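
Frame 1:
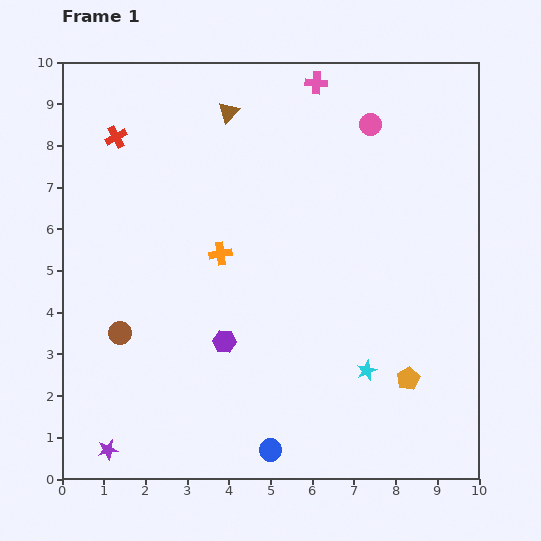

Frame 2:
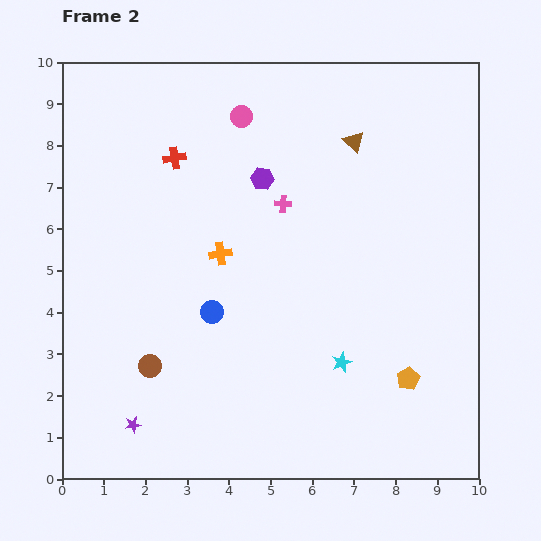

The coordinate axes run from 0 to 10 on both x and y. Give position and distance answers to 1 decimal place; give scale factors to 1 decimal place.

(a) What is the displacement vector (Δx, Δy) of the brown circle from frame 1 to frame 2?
(0.7, -0.8)

The brown circle was at (1.4, 3.5) in frame 1 and (2.1, 2.7) in frame 2.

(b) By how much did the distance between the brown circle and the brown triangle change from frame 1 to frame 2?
+1.4

Distance in frame 1: 5.9. Distance in frame 2: 7.3.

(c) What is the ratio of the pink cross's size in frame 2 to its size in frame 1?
0.7×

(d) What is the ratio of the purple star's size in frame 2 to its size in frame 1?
0.8×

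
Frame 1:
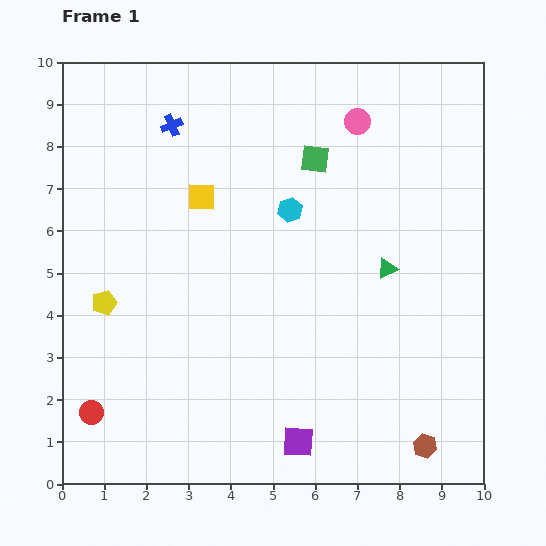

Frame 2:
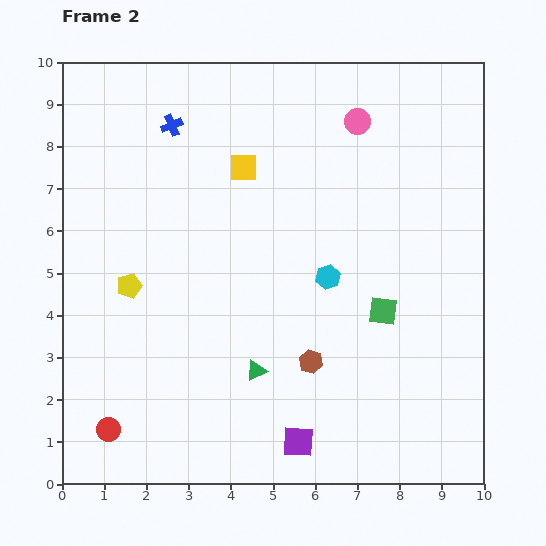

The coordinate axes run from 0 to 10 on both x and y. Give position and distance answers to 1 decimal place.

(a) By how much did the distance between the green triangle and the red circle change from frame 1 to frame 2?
-4.0

Distance in frame 1: 7.8. Distance in frame 2: 3.8.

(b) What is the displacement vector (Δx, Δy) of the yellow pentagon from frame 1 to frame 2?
(0.6, 0.4)

The yellow pentagon was at (1.0, 4.3) in frame 1 and (1.6, 4.7) in frame 2.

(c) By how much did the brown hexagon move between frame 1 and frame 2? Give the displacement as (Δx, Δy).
(-2.7, 2.0)

The brown hexagon was at (8.6, 0.9) in frame 1 and (5.9, 2.9) in frame 2.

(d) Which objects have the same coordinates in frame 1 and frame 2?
the pink circle, the blue cross, the purple square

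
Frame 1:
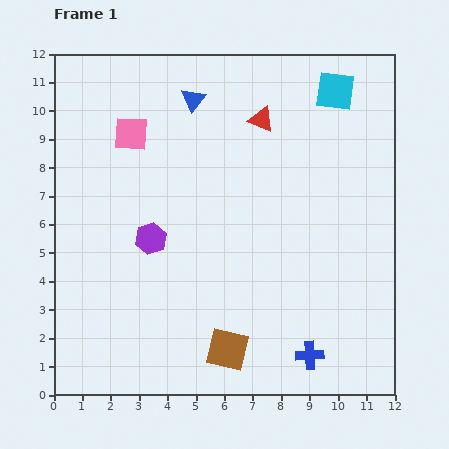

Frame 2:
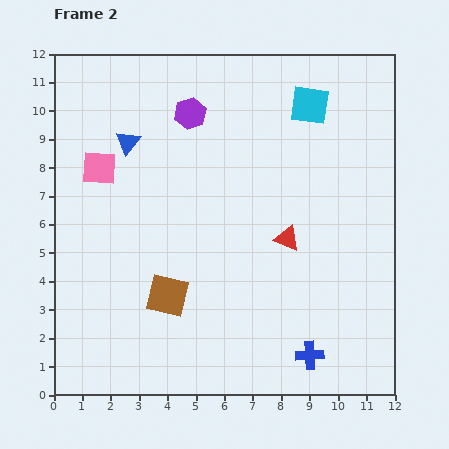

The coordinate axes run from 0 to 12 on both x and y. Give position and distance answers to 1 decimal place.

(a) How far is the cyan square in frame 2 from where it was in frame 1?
1.0

The cyan square moved from (9.9, 10.7) to (9.0, 10.2), a distance of √(0.9² + 0.5²) ≈ 1.0.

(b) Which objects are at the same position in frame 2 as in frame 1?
the blue cross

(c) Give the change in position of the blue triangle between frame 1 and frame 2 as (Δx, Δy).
(-2.3, -1.5)

The blue triangle was at (4.9, 10.4) in frame 1 and (2.6, 8.9) in frame 2.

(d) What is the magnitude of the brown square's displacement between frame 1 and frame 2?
2.8

The brown square moved from (6.1, 1.6) to (4.0, 3.5), a distance of √(2.1² + 1.9²) ≈ 2.8.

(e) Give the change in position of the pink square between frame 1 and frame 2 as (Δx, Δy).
(-1.1, -1.2)

The pink square was at (2.7, 9.2) in frame 1 and (1.6, 8.0) in frame 2.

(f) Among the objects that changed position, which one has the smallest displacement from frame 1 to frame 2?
the cyan square

(moved 1.0)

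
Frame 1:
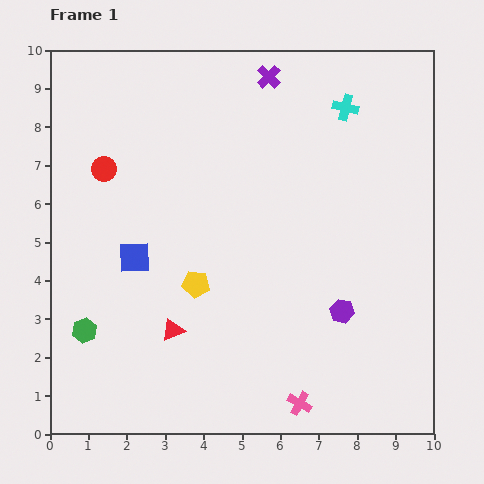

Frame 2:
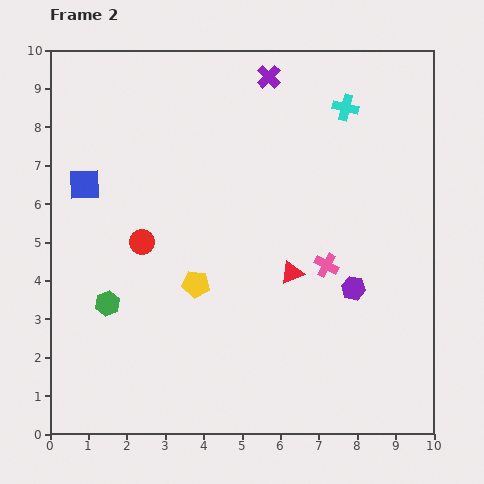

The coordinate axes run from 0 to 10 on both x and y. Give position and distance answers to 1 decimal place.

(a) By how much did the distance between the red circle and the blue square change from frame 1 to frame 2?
-0.3

Distance in frame 1: 2.4. Distance in frame 2: 2.1.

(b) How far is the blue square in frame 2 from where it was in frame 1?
2.3

The blue square moved from (2.2, 4.6) to (0.9, 6.5), a distance of √(1.3² + 1.9²) ≈ 2.3.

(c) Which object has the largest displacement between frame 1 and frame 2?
the pink cross

(moved 3.7; next 3.4)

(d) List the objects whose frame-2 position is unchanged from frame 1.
the cyan cross, the yellow pentagon, the purple cross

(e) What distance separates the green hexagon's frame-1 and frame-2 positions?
0.9

The green hexagon moved from (0.9, 2.7) to (1.5, 3.4), a distance of √(0.6² + 0.7²) ≈ 0.9.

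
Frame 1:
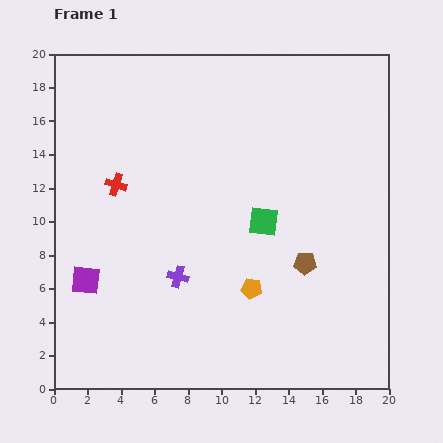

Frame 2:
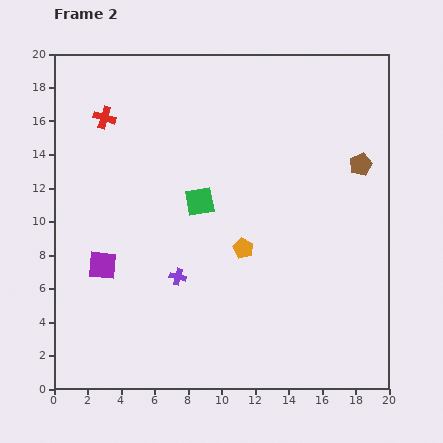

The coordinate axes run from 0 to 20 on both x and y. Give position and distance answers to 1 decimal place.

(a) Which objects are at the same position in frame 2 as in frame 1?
the purple cross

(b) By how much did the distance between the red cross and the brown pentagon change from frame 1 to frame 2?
+3.4

Distance in frame 1: 12.2. Distance in frame 2: 15.6.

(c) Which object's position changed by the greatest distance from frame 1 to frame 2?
the brown pentagon

(moved 6.8; next 4.1)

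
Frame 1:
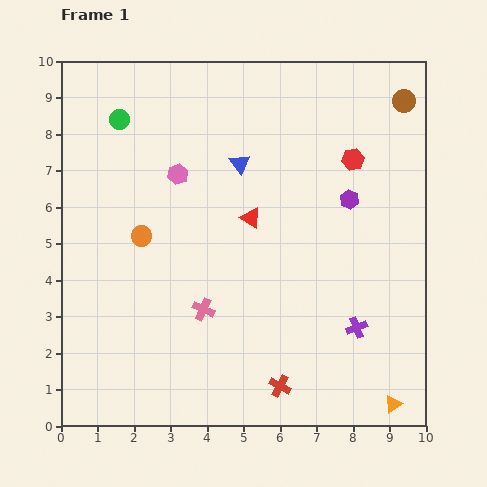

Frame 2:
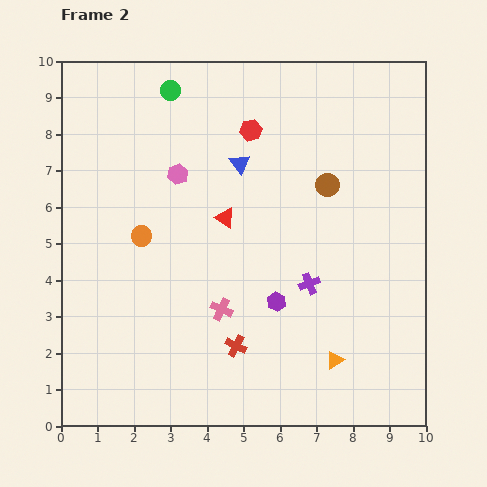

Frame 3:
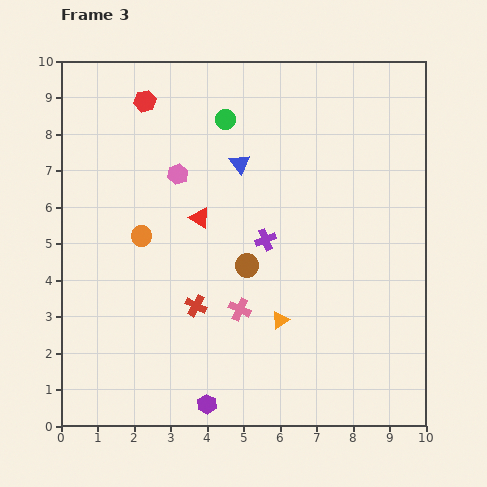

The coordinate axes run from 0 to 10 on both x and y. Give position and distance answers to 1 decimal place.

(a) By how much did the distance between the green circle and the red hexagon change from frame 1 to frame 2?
-4.0

Distance in frame 1: 6.5. Distance in frame 2: 2.5.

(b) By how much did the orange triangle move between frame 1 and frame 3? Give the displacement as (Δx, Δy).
(-3.1, 2.3)

The orange triangle was at (9.1, 0.6) in frame 1 and (6.0, 2.9) in frame 3.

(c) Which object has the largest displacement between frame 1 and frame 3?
the purple hexagon

(moved 6.8; next 6.2)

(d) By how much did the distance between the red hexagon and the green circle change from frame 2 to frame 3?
-0.2

Distance in frame 2: 2.5. Distance in frame 3: 2.3.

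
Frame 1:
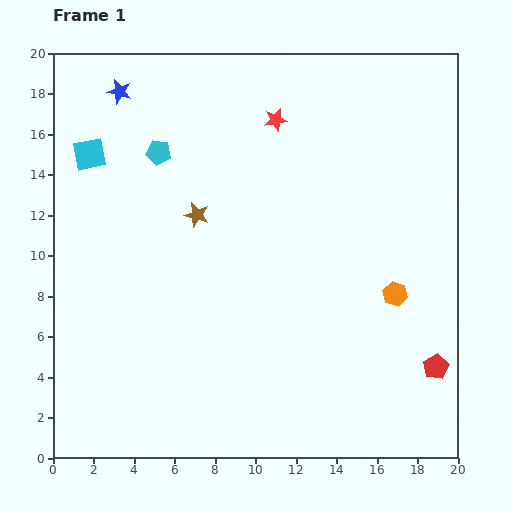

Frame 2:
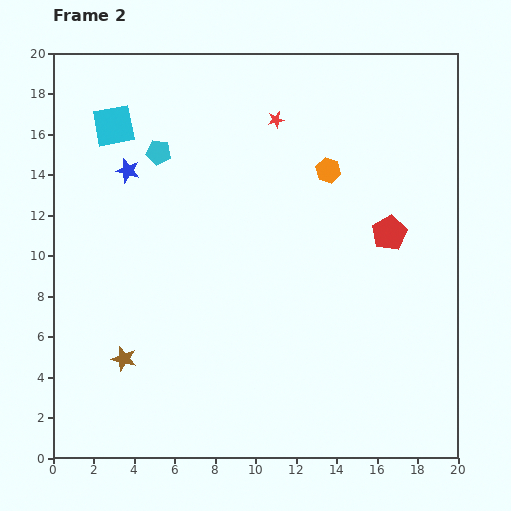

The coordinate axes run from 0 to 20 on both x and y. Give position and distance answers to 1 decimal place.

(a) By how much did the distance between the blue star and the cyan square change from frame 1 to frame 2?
-1.1

Distance in frame 1: 3.4. Distance in frame 2: 2.3.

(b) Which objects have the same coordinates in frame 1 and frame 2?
the red star, the cyan pentagon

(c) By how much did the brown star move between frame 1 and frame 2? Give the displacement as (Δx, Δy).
(-3.6, -7.1)

The brown star was at (7.1, 12.0) in frame 1 and (3.5, 4.9) in frame 2.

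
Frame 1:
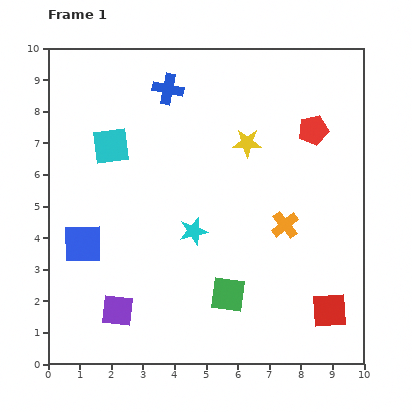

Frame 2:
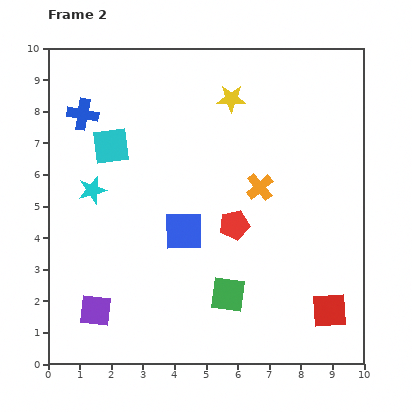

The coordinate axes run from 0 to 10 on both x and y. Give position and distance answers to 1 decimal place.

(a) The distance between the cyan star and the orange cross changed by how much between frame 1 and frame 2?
+2.4

Distance in frame 1: 2.9. Distance in frame 2: 5.3.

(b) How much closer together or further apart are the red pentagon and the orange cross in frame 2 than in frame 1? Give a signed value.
-1.7

Distance in frame 1: 3.1. Distance in frame 2: 1.4.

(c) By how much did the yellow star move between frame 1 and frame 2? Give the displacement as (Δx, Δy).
(-0.5, 1.4)

The yellow star was at (6.3, 7.0) in frame 1 and (5.8, 8.4) in frame 2.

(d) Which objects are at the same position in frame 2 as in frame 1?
the red square, the green square, the cyan square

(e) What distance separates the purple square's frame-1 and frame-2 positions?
0.7

The purple square moved from (2.2, 1.7) to (1.5, 1.7), a distance of √(0.7² + 0.0²) ≈ 0.7.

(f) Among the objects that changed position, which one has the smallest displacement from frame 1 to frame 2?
the purple square

(moved 0.7)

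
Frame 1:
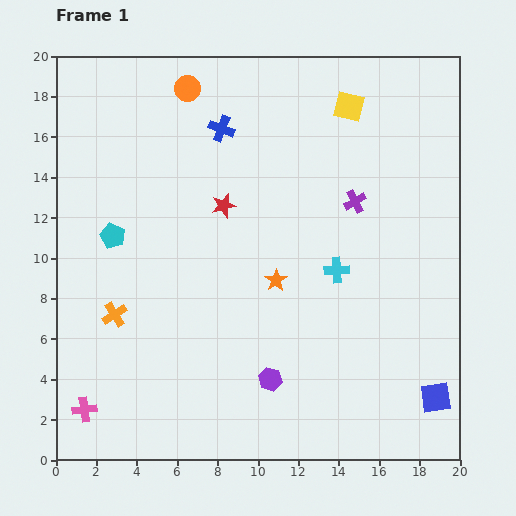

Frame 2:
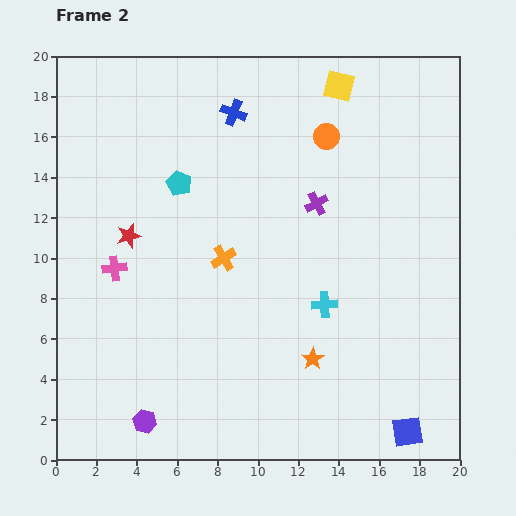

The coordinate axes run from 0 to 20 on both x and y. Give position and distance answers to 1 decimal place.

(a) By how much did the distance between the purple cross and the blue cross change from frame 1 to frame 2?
-1.4

Distance in frame 1: 7.5. Distance in frame 2: 6.1.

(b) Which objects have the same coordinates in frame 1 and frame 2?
none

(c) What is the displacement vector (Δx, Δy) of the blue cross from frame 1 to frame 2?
(0.6, 0.8)

The blue cross was at (8.2, 16.4) in frame 1 and (8.8, 17.2) in frame 2.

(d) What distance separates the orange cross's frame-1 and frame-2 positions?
6.1

The orange cross moved from (2.9, 7.2) to (8.3, 10.0), a distance of √(5.4² + 2.8²) ≈ 6.1.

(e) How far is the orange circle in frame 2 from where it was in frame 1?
7.3

The orange circle moved from (6.5, 18.4) to (13.4, 16.0), a distance of √(6.9² + 2.4²) ≈ 7.3.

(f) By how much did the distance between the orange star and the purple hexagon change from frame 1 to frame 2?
+4.0

Distance in frame 1: 4.9. Distance in frame 2: 8.9.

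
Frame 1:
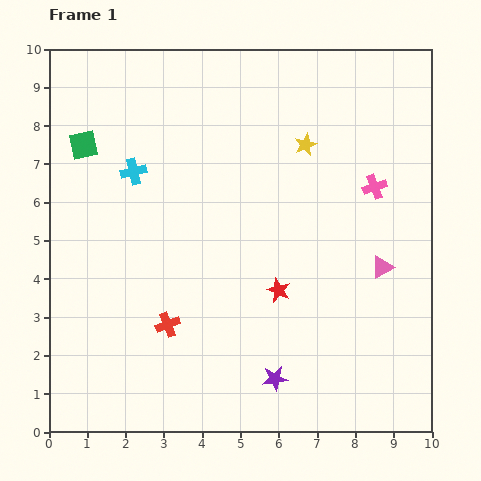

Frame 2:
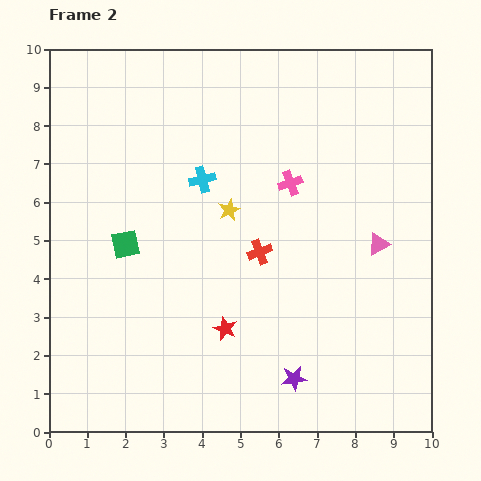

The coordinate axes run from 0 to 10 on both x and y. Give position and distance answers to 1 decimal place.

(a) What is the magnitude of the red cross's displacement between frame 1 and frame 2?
3.1

The red cross moved from (3.1, 2.8) to (5.5, 4.7), a distance of √(2.4² + 1.9²) ≈ 3.1.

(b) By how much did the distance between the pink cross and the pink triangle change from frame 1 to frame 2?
+0.7

Distance in frame 1: 2.1. Distance in frame 2: 2.8.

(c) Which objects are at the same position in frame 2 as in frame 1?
none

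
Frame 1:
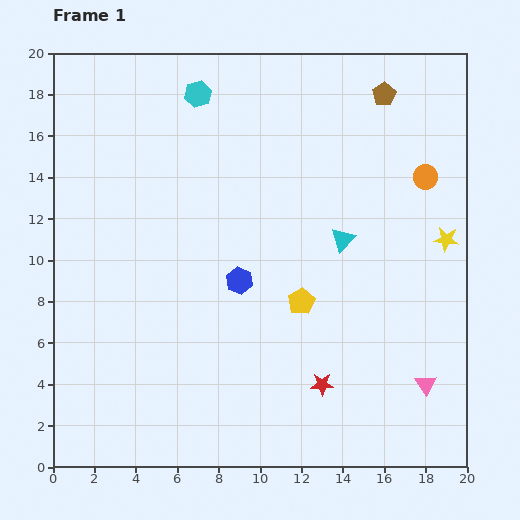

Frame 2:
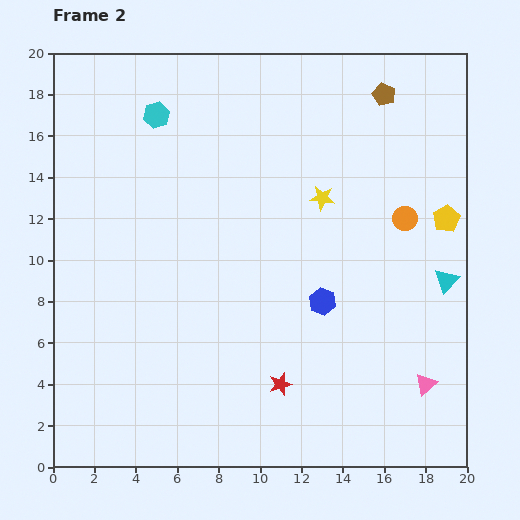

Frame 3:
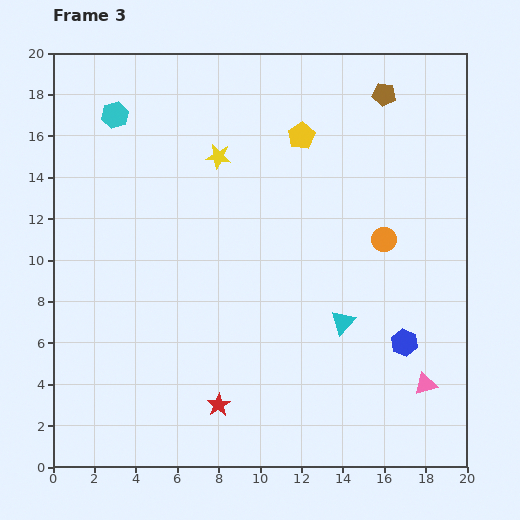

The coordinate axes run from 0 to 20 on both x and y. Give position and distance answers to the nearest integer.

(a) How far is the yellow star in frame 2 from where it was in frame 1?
6

The yellow star moved from (19, 11) to (13, 13), a distance of √(6² + 2²) ≈ 6.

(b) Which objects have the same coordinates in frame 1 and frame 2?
the brown pentagon, the pink triangle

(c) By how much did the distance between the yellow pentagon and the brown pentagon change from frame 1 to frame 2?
-4

Distance in frame 1: 11. Distance in frame 2: 7.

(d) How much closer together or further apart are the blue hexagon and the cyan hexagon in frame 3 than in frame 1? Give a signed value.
+9

Distance in frame 1: 9. Distance in frame 3: 18.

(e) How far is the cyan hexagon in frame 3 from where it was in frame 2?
2

The cyan hexagon moved from (5, 17) to (3, 17), a distance of √(2² + 0²) ≈ 2.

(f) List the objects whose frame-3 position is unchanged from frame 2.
the brown pentagon, the pink triangle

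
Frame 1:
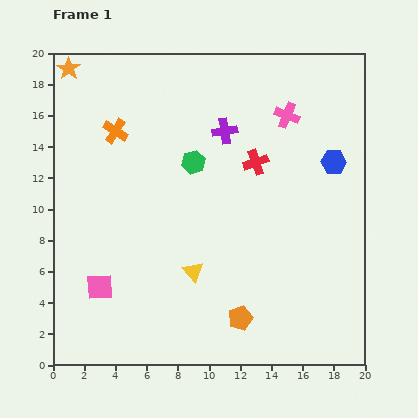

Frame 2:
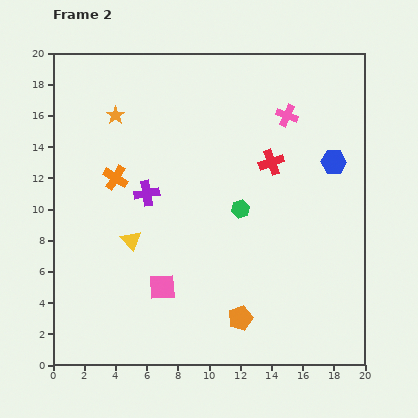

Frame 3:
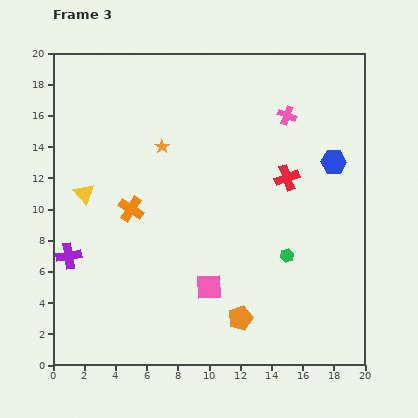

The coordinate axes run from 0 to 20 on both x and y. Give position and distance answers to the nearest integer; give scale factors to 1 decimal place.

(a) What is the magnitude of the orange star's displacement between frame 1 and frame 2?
4

The orange star moved from (1, 19) to (4, 16), a distance of √(3² + 3²) ≈ 4.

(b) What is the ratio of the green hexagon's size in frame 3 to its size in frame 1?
0.6×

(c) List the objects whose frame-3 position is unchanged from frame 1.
the pink cross, the orange pentagon, the blue hexagon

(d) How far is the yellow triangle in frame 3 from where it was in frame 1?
9

The yellow triangle moved from (9, 6) to (2, 11), a distance of √(7² + 5²) ≈ 9.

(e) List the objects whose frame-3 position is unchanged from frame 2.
the pink cross, the orange pentagon, the blue hexagon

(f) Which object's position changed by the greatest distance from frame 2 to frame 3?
the purple cross

(moved 6; next 4)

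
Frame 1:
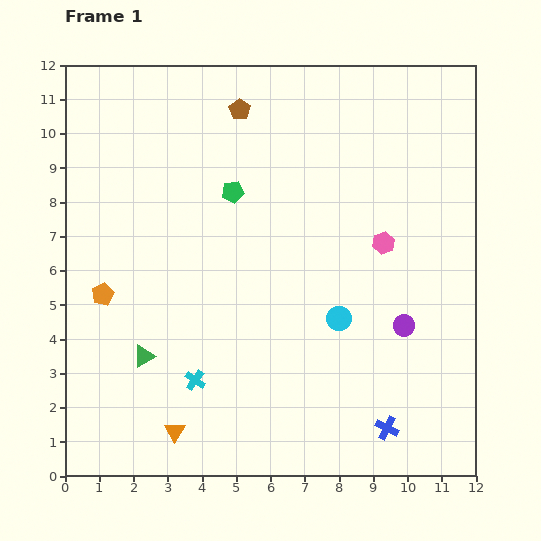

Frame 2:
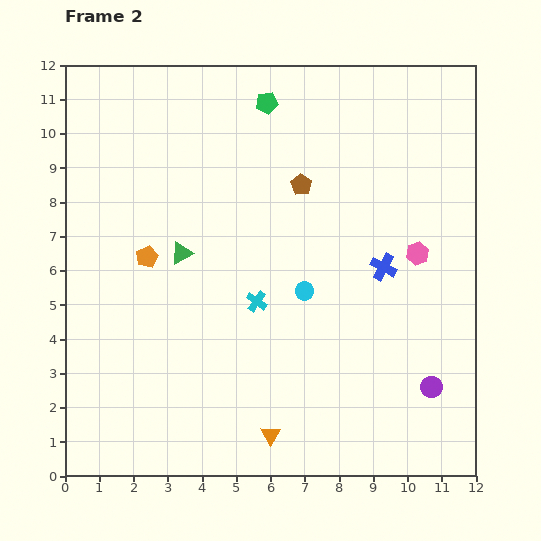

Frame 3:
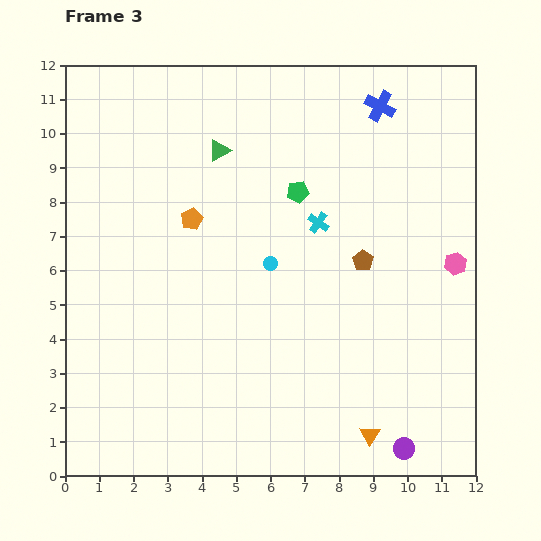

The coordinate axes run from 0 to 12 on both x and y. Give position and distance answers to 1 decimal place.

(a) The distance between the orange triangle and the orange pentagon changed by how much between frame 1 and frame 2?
+1.8

Distance in frame 1: 4.5. Distance in frame 2: 6.3.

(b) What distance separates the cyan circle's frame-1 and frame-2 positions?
1.3

The cyan circle moved from (8.0, 4.6) to (7.0, 5.4), a distance of √(1.0² + 0.8²) ≈ 1.3.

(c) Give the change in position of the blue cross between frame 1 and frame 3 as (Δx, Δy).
(-0.2, 9.4)

The blue cross was at (9.4, 1.4) in frame 1 and (9.2, 10.8) in frame 3.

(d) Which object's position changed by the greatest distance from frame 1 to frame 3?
the blue cross

(moved 9.4; next 6.4)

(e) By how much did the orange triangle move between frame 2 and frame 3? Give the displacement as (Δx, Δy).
(2.9, 0.0)

The orange triangle was at (6.0, 1.2) in frame 2 and (8.9, 1.2) in frame 3.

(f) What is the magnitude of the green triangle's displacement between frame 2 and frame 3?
3.2

The green triangle moved from (3.4, 6.5) to (4.5, 9.5), a distance of √(1.1² + 3.0²) ≈ 3.2.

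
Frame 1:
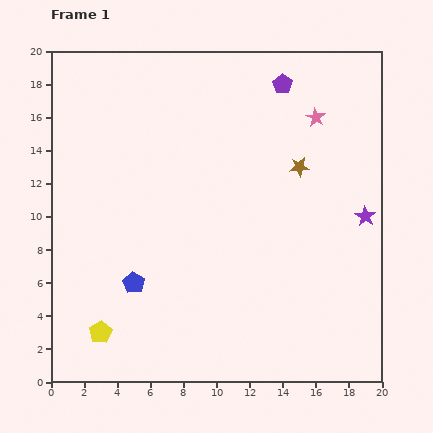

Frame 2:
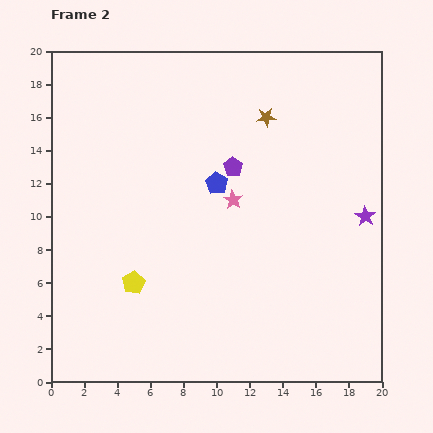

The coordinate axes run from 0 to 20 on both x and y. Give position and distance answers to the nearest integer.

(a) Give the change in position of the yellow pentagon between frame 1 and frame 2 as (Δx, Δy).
(2, 3)

The yellow pentagon was at (3, 3) in frame 1 and (5, 6) in frame 2.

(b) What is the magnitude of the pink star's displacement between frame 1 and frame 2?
7

The pink star moved from (16, 16) to (11, 11), a distance of √(5² + 5²) ≈ 7.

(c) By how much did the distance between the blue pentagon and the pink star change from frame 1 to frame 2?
-14

Distance in frame 1: 15. Distance in frame 2: 1.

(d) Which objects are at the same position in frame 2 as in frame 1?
the purple star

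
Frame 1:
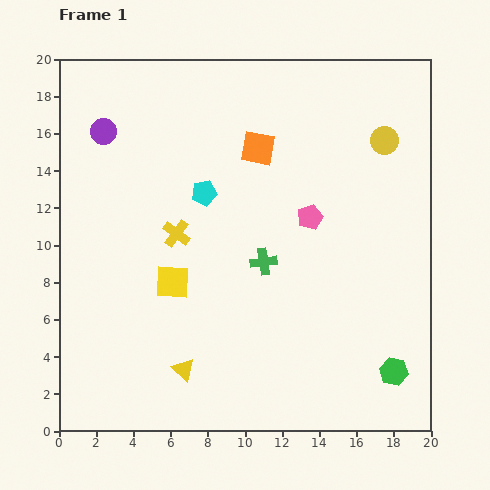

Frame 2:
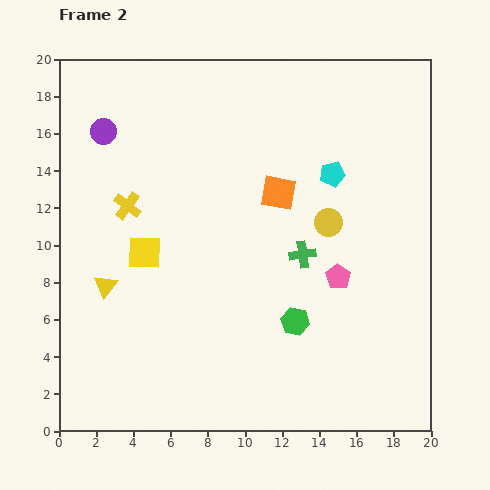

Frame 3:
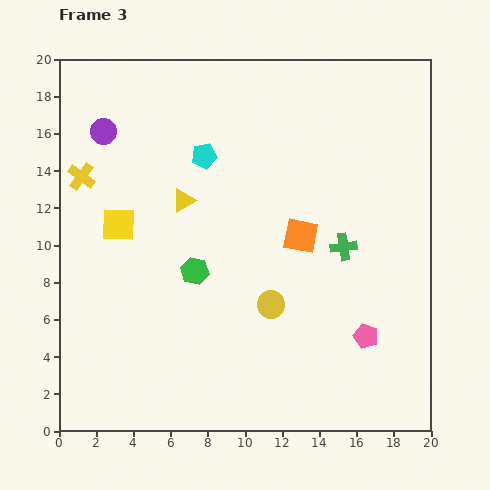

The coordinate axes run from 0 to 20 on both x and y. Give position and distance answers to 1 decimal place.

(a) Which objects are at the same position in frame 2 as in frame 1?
the purple circle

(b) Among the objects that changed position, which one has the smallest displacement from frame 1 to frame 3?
the cyan pentagon

(moved 2.0)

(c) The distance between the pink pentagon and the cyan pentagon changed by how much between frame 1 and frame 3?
+7.2

Distance in frame 1: 5.8. Distance in frame 3: 13.0.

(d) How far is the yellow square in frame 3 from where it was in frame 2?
2.1

The yellow square moved from (4.6, 9.6) to (3.2, 11.1), a distance of √(1.4² + 1.5²) ≈ 2.1.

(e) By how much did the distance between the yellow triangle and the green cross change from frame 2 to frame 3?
-1.7

Distance in frame 2: 10.7. Distance in frame 3: 9.0.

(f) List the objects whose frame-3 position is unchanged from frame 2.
the purple circle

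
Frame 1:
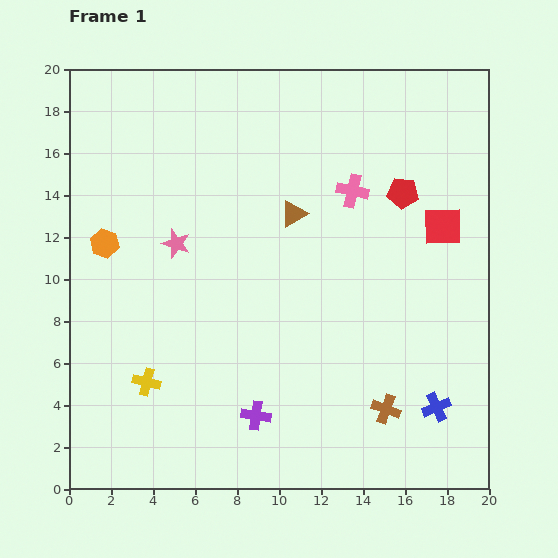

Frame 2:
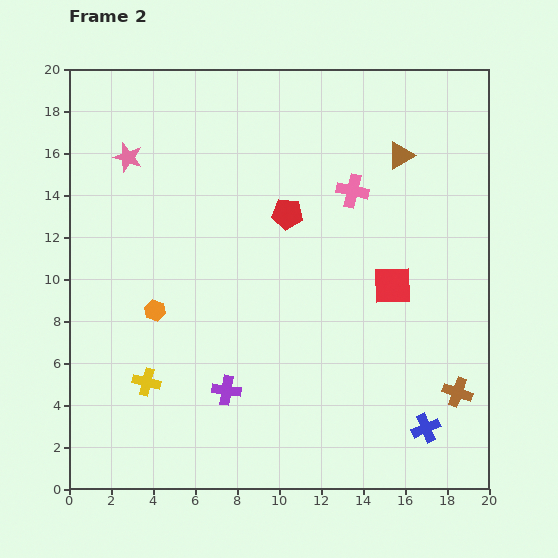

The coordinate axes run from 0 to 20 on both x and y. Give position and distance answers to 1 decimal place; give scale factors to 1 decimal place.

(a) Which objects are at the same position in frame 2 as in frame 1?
the pink cross, the yellow cross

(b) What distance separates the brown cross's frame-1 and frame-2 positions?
3.5

The brown cross moved from (15.1, 3.8) to (18.5, 4.6), a distance of √(3.4² + 0.8²) ≈ 3.5.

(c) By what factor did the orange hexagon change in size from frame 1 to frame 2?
0.7×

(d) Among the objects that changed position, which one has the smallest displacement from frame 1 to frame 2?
the blue cross

(moved 1.1)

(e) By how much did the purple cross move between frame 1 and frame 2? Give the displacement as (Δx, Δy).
(-1.4, 1.2)

The purple cross was at (8.9, 3.5) in frame 1 and (7.5, 4.7) in frame 2.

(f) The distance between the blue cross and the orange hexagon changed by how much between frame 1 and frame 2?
-3.5

Distance in frame 1: 17.6. Distance in frame 2: 14.1.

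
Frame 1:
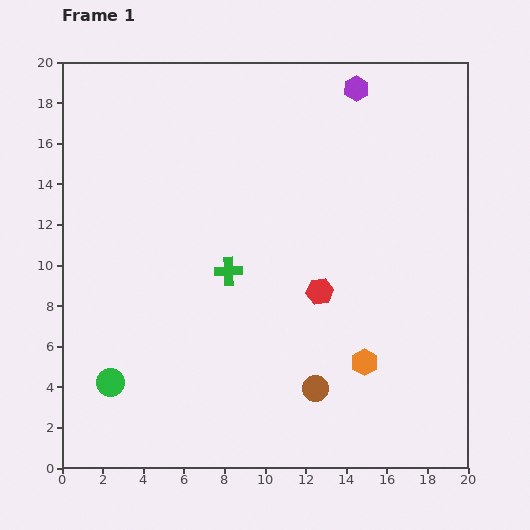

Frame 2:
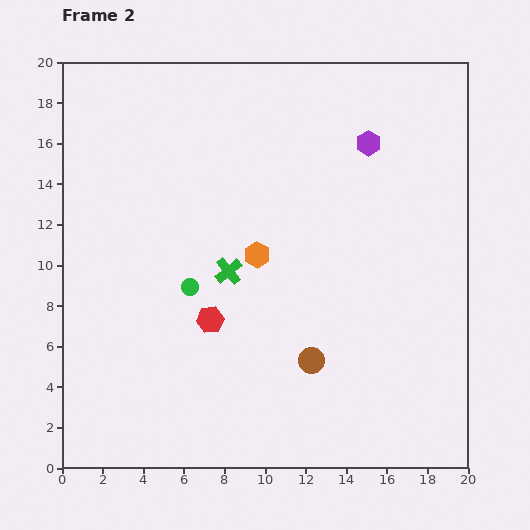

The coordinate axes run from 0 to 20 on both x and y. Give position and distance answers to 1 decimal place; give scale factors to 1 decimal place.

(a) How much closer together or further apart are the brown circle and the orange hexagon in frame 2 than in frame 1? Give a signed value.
+3.2

Distance in frame 1: 2.7. Distance in frame 2: 5.9.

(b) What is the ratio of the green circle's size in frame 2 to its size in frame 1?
0.6×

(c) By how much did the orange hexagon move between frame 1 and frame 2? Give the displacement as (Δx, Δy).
(-5.3, 5.3)

The orange hexagon was at (14.9, 5.2) in frame 1 and (9.6, 10.5) in frame 2.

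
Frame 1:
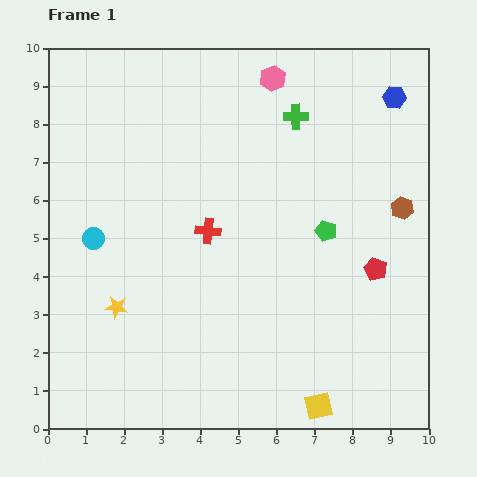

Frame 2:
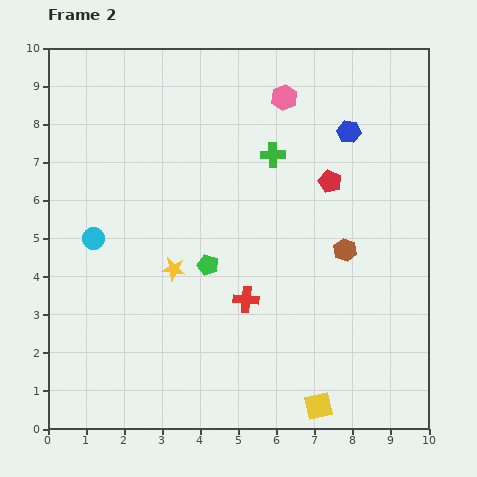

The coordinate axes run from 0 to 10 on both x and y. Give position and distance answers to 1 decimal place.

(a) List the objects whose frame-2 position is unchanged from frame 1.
the yellow square, the cyan circle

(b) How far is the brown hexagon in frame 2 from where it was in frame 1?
1.9

The brown hexagon moved from (9.3, 5.8) to (7.8, 4.7), a distance of √(1.5² + 1.1²) ≈ 1.9.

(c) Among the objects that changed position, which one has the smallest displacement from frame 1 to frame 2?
the pink hexagon

(moved 0.6)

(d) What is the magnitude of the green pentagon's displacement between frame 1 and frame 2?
3.2

The green pentagon moved from (7.3, 5.2) to (4.2, 4.3), a distance of √(3.1² + 0.9²) ≈ 3.2.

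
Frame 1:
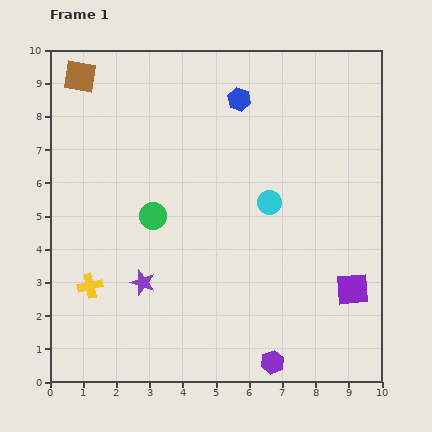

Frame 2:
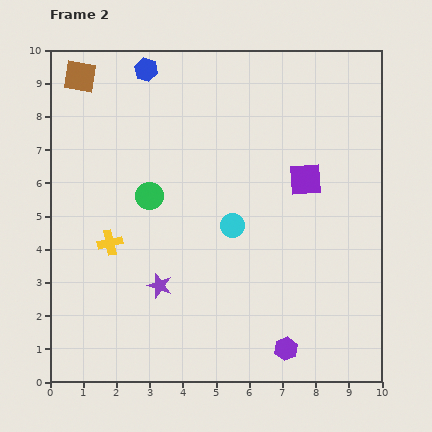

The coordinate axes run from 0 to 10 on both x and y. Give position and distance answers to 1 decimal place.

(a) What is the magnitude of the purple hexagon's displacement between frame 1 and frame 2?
0.6

The purple hexagon moved from (6.7, 0.6) to (7.1, 1.0), a distance of √(0.4² + 0.4²) ≈ 0.6.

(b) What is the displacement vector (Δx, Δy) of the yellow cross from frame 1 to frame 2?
(0.6, 1.3)

The yellow cross was at (1.2, 2.9) in frame 1 and (1.8, 4.2) in frame 2.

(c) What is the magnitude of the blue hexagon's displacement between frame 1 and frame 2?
2.9

The blue hexagon moved from (5.7, 8.5) to (2.9, 9.4), a distance of √(2.8² + 0.9²) ≈ 2.9.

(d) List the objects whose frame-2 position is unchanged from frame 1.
the brown square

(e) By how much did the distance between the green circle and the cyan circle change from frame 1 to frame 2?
-0.8

Distance in frame 1: 3.5. Distance in frame 2: 2.7.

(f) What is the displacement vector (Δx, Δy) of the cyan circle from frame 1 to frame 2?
(-1.1, -0.7)

The cyan circle was at (6.6, 5.4) in frame 1 and (5.5, 4.7) in frame 2.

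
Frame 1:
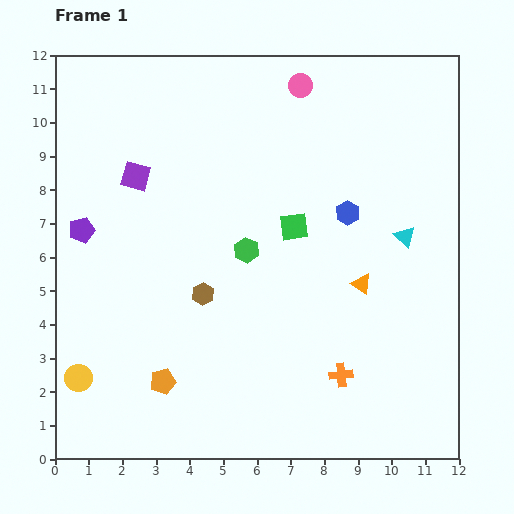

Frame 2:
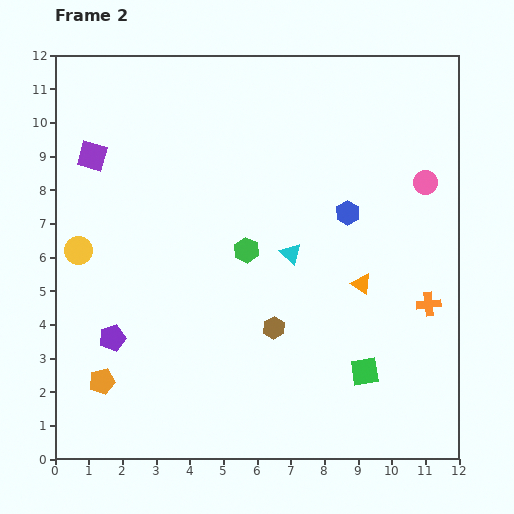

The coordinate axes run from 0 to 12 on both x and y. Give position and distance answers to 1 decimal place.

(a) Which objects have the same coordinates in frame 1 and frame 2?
the green hexagon, the blue hexagon, the orange triangle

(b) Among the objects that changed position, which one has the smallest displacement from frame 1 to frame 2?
the purple square

(moved 1.4)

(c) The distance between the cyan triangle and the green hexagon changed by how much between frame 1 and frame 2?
-3.4

Distance in frame 1: 4.7. Distance in frame 2: 1.3.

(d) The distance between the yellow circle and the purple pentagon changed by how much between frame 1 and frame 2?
-1.6

Distance in frame 1: 4.4. Distance in frame 2: 2.8.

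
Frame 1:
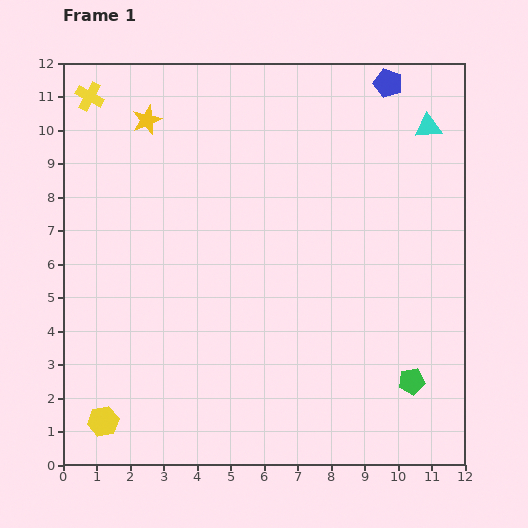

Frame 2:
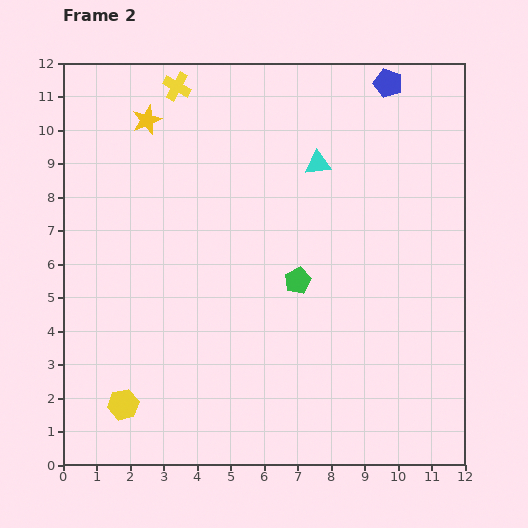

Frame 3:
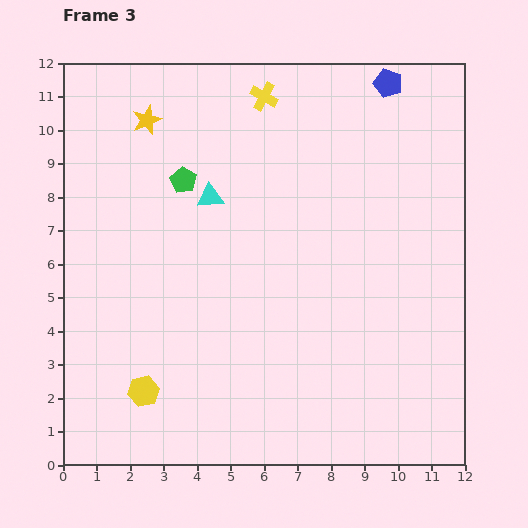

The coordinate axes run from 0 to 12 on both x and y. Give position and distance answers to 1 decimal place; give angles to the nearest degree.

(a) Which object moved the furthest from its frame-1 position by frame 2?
the green pentagon

(moved 4.5; next 3.5)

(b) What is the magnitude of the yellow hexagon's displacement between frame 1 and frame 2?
0.8

The yellow hexagon moved from (1.2, 1.3) to (1.8, 1.8), a distance of √(0.6² + 0.5²) ≈ 0.8.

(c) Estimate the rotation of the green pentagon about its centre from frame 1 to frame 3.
30° counter-clockwise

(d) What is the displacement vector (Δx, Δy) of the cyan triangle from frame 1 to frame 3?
(-6.5, -2.1)

The cyan triangle was at (10.9, 10.1) in frame 1 and (4.4, 8.0) in frame 3.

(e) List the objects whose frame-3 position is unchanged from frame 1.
the blue pentagon, the yellow star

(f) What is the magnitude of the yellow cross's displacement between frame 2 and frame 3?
2.6

The yellow cross moved from (3.4, 11.3) to (6.0, 11.0), a distance of √(2.6² + 0.3²) ≈ 2.6.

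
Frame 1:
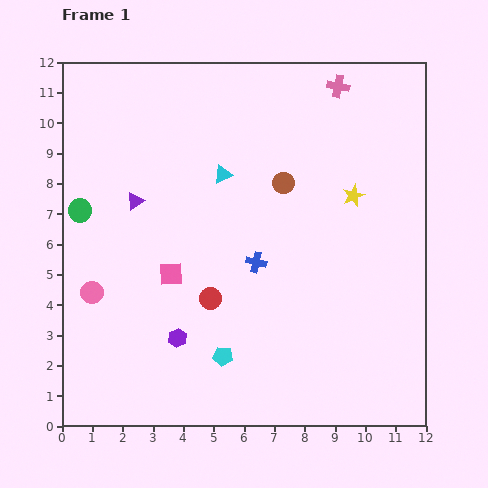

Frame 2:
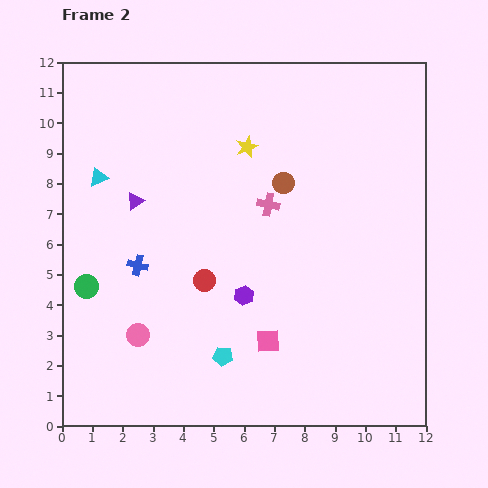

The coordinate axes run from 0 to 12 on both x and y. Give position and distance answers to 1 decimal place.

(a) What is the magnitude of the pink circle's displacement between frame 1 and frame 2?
2.1

The pink circle moved from (1.0, 4.4) to (2.5, 3.0), a distance of √(1.5² + 1.4²) ≈ 2.1.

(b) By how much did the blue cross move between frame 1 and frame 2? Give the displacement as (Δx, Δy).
(-3.9, -0.1)

The blue cross was at (6.4, 5.4) in frame 1 and (2.5, 5.3) in frame 2.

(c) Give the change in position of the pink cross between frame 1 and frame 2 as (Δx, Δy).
(-2.3, -3.9)

The pink cross was at (9.1, 11.2) in frame 1 and (6.8, 7.3) in frame 2.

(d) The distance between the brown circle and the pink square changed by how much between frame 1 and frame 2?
+0.4

Distance in frame 1: 4.8. Distance in frame 2: 5.2.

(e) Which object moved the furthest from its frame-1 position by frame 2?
the pink cross

(moved 4.5; next 4.1)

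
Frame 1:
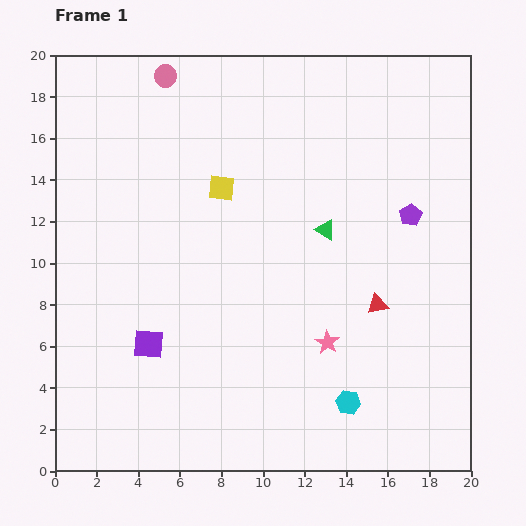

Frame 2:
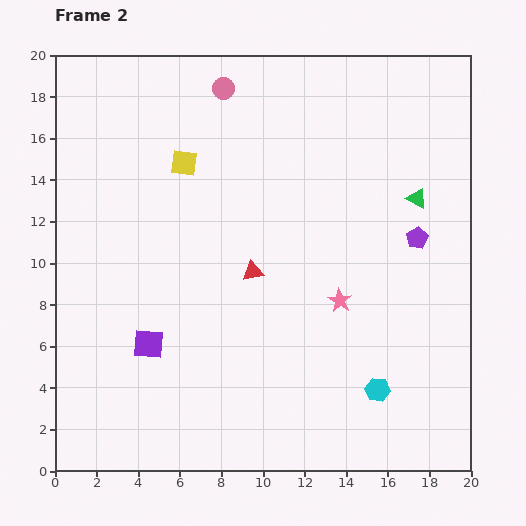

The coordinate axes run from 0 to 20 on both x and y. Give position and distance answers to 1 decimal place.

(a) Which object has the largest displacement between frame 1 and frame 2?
the red triangle

(moved 6.2; next 4.6)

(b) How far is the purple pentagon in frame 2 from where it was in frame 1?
1.1

The purple pentagon moved from (17.1, 12.3) to (17.4, 11.2), a distance of √(0.3² + 1.1²) ≈ 1.1.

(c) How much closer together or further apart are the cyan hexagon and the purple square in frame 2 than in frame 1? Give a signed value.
+1.2

Distance in frame 1: 10.0. Distance in frame 2: 11.2.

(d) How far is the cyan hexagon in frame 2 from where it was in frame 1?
1.5

The cyan hexagon moved from (14.1, 3.3) to (15.5, 3.9), a distance of √(1.4² + 0.6²) ≈ 1.5.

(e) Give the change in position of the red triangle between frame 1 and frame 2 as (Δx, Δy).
(-6.0, 1.6)

The red triangle was at (15.5, 8.0) in frame 1 and (9.5, 9.6) in frame 2.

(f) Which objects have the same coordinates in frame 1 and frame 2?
the purple square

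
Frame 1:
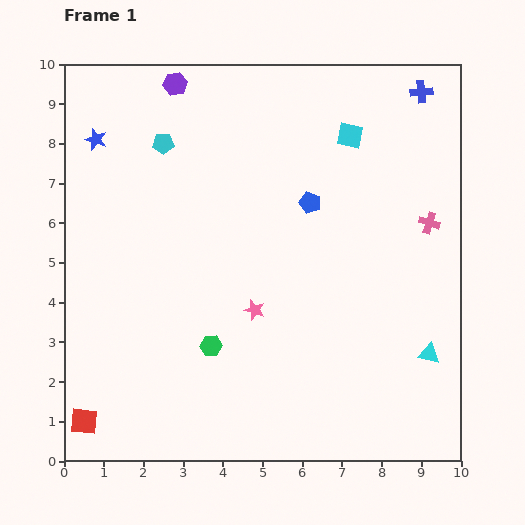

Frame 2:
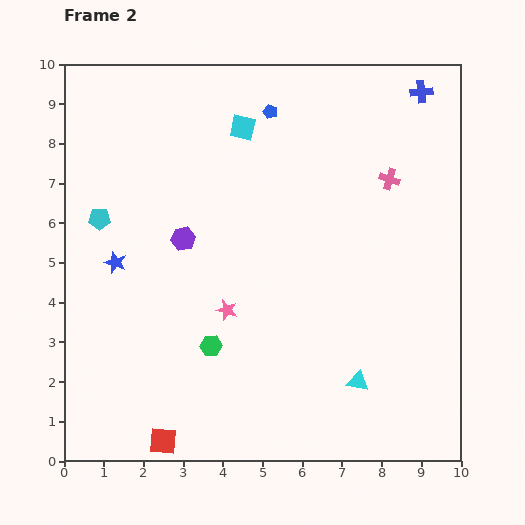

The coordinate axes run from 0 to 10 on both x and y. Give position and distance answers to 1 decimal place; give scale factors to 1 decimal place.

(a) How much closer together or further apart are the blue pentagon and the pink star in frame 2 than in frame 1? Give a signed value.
+2.1

Distance in frame 1: 3.0. Distance in frame 2: 5.1.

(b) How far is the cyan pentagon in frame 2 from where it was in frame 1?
2.5

The cyan pentagon moved from (2.5, 8.0) to (0.9, 6.1), a distance of √(1.6² + 1.9²) ≈ 2.5.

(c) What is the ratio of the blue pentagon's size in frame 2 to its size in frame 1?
0.7×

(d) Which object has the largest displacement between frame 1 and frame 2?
the purple hexagon

(moved 3.9; next 3.1)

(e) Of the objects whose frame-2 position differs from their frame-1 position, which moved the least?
the pink star

(moved 0.7)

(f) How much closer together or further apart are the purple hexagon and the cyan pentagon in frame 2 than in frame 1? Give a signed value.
+0.7

Distance in frame 1: 1.5. Distance in frame 2: 2.2.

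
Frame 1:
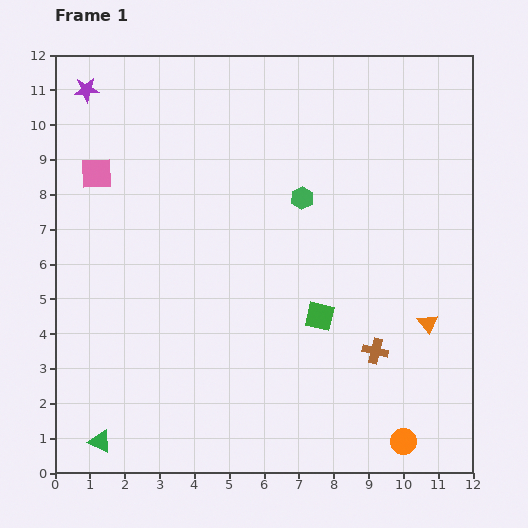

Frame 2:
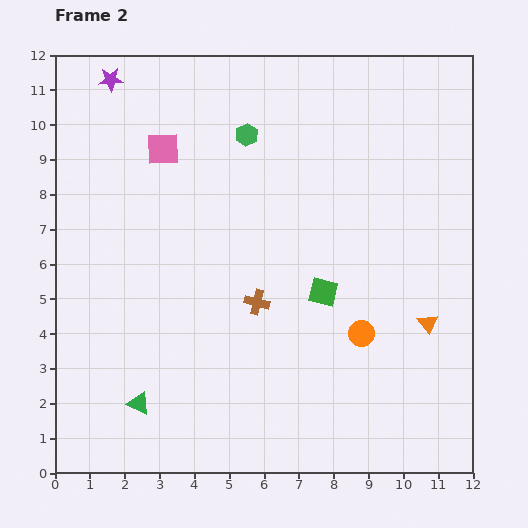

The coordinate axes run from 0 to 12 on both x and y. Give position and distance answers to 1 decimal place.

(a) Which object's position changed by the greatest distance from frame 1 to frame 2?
the brown cross

(moved 3.7; next 3.3)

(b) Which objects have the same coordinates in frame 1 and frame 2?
the orange triangle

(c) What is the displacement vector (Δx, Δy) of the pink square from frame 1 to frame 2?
(1.9, 0.7)

The pink square was at (1.2, 8.6) in frame 1 and (3.1, 9.3) in frame 2.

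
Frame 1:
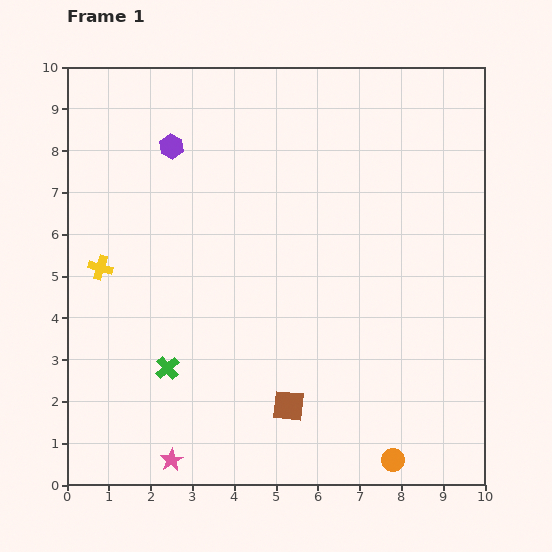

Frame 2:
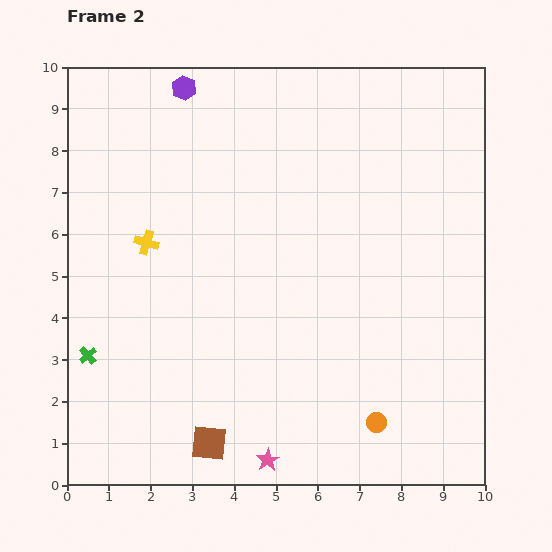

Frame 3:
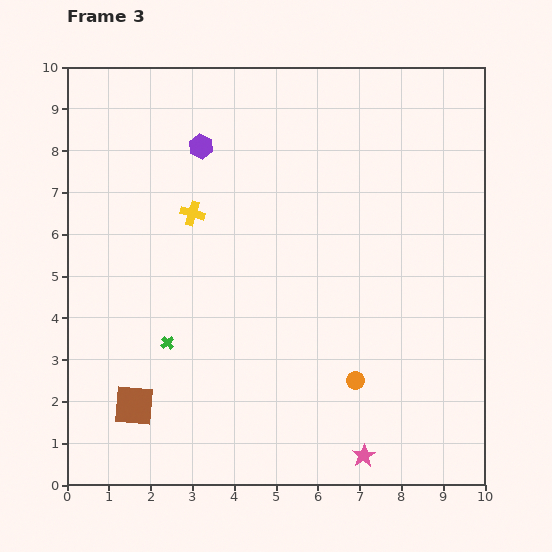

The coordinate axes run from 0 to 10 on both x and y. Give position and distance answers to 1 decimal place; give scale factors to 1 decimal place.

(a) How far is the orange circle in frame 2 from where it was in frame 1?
1.0

The orange circle moved from (7.8, 0.6) to (7.4, 1.5), a distance of √(0.4² + 0.9²) ≈ 1.0.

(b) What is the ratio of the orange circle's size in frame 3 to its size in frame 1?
0.8×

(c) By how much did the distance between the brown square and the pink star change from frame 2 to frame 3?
+4.1

Distance in frame 2: 1.5. Distance in frame 3: 5.6.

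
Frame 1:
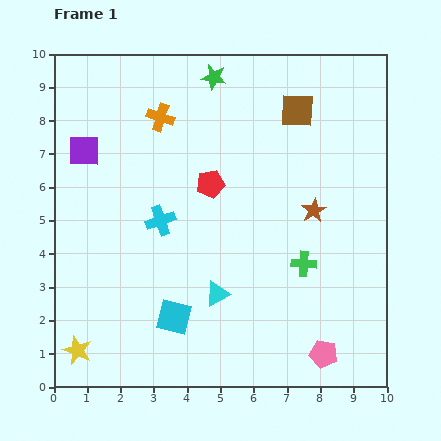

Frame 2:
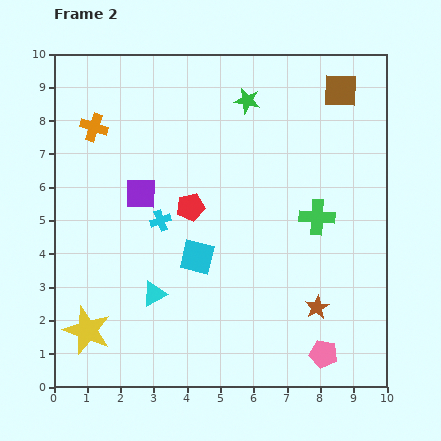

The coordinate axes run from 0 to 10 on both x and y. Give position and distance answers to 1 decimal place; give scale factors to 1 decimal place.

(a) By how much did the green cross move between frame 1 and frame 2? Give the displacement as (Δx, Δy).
(0.4, 1.4)

The green cross was at (7.5, 3.7) in frame 1 and (7.9, 5.1) in frame 2.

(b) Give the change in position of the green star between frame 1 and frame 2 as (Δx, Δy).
(1.0, -0.7)

The green star was at (4.8, 9.3) in frame 1 and (5.8, 8.6) in frame 2.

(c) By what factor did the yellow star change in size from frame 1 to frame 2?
1.7×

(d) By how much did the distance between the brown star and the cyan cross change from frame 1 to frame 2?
+0.8

Distance in frame 1: 4.6. Distance in frame 2: 5.4.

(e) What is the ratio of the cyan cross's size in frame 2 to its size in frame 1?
0.7×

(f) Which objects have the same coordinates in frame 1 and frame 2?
the cyan cross, the pink pentagon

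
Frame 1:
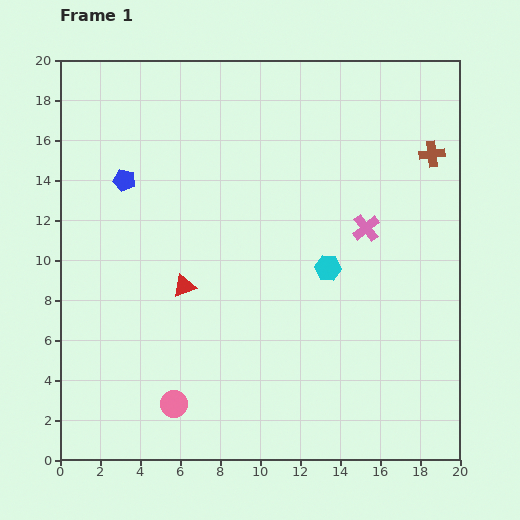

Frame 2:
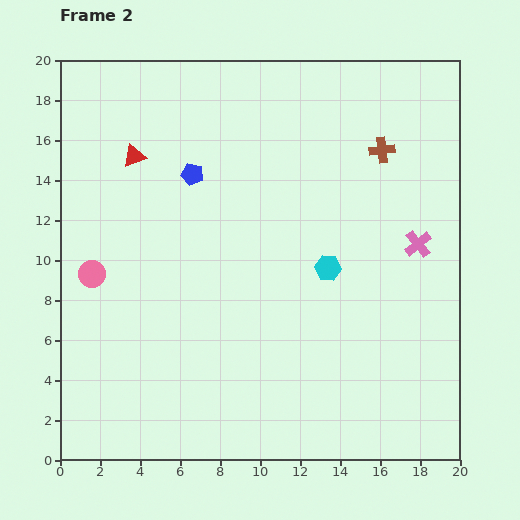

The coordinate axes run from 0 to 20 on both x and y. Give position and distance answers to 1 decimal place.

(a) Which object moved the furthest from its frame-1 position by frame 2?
the pink circle

(moved 7.7; next 7.0)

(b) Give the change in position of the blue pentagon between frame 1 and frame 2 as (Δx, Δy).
(3.4, 0.3)

The blue pentagon was at (3.2, 14.0) in frame 1 and (6.6, 14.3) in frame 2.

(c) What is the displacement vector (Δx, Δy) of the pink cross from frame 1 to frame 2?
(2.6, -0.8)

The pink cross was at (15.3, 11.6) in frame 1 and (17.9, 10.8) in frame 2.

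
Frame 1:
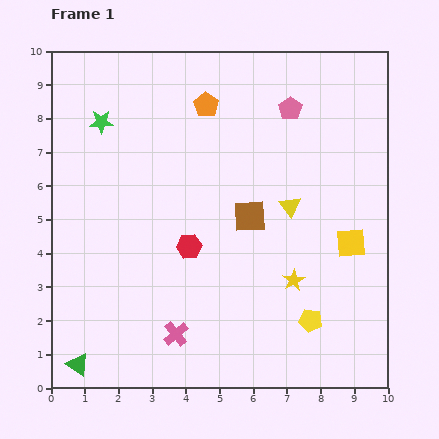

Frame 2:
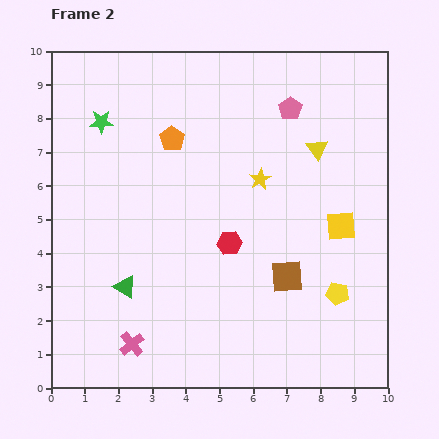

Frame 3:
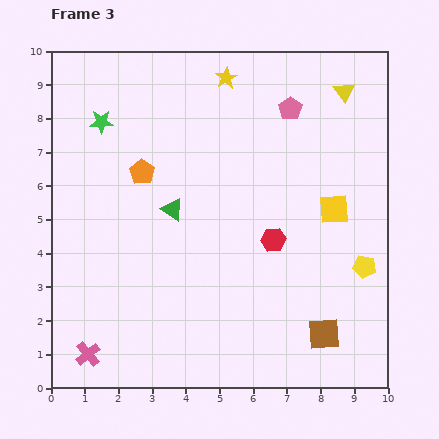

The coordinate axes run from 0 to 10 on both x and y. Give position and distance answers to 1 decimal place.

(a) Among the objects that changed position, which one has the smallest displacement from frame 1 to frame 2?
the yellow square

(moved 0.6)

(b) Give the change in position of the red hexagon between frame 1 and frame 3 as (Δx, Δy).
(2.5, 0.2)

The red hexagon was at (4.1, 4.2) in frame 1 and (6.6, 4.4) in frame 3.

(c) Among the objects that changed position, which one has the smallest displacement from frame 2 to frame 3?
the yellow square

(moved 0.5)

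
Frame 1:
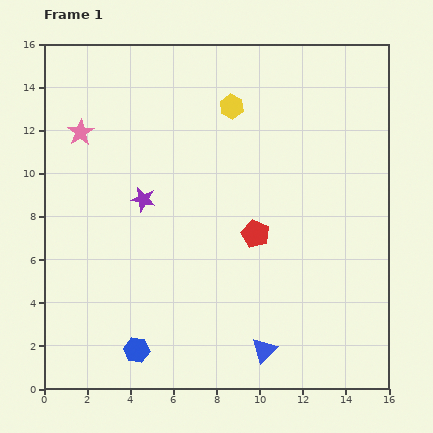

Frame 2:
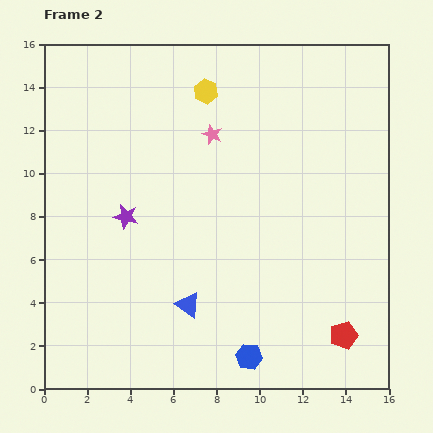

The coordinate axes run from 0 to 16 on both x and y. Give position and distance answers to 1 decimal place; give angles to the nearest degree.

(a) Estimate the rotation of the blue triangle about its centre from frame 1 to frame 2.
39° counter-clockwise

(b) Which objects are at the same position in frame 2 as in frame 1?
none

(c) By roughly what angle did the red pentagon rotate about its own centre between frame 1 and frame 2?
30° clockwise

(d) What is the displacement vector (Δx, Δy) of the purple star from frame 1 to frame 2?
(-0.8, -0.8)

The purple star was at (4.6, 8.8) in frame 1 and (3.8, 8.0) in frame 2.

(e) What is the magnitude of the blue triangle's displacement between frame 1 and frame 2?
4.1

The blue triangle moved from (10.2, 1.8) to (6.7, 3.9), a distance of √(3.5² + 2.1²) ≈ 4.1.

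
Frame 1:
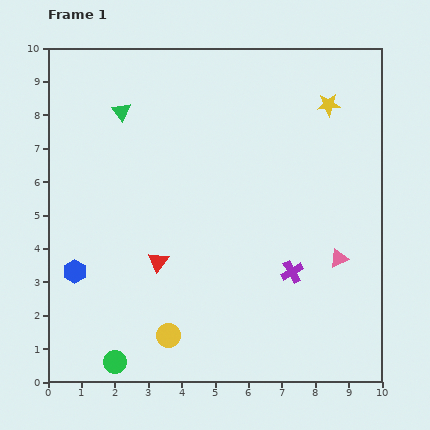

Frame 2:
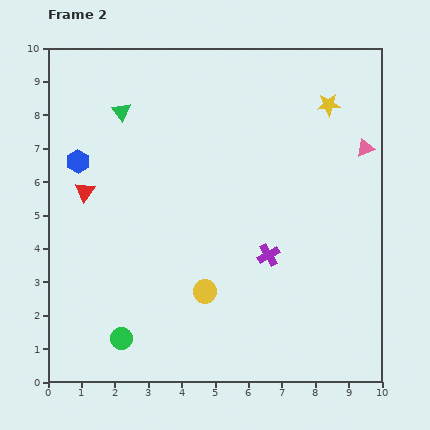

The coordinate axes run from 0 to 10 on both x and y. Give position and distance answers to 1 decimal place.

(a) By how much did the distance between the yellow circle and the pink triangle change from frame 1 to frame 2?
+0.8

Distance in frame 1: 5.6. Distance in frame 2: 6.4.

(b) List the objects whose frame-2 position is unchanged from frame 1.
the green triangle, the yellow star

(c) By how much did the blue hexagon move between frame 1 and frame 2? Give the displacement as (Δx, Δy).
(0.1, 3.3)

The blue hexagon was at (0.8, 3.3) in frame 1 and (0.9, 6.6) in frame 2.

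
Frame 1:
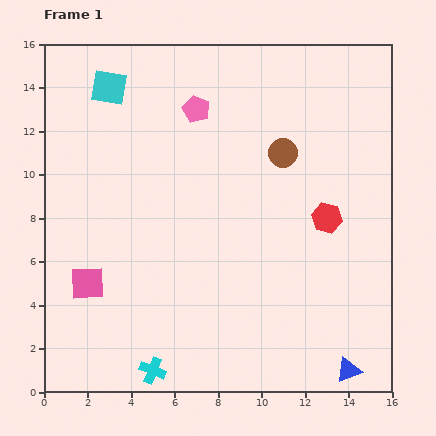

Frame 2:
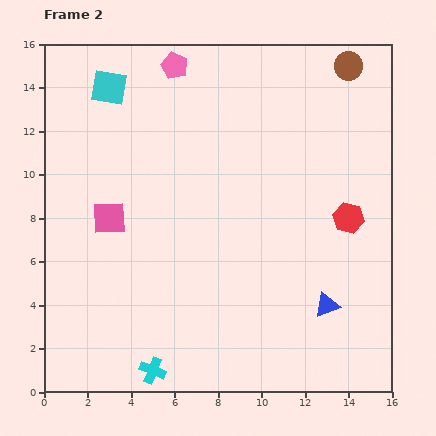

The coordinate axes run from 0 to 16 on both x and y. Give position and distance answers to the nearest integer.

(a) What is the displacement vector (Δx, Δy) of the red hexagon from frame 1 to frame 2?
(1, 0)

The red hexagon was at (13, 8) in frame 1 and (14, 8) in frame 2.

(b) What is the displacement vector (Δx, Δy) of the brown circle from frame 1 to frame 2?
(3, 4)

The brown circle was at (11, 11) in frame 1 and (14, 15) in frame 2.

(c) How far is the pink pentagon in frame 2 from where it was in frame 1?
2

The pink pentagon moved from (7, 13) to (6, 15), a distance of √(1² + 2²) ≈ 2.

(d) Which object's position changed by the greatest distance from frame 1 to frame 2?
the brown circle

(moved 5; next 3)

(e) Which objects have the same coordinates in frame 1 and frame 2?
the cyan square, the cyan cross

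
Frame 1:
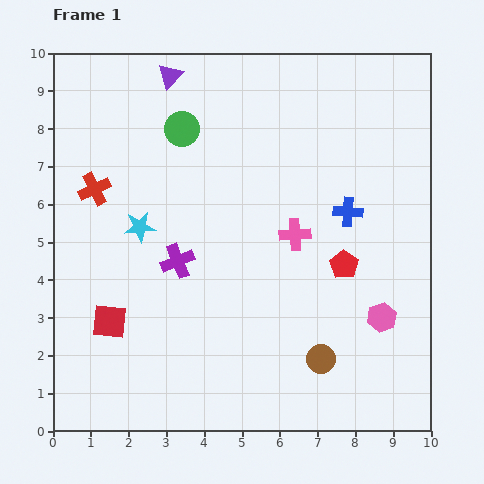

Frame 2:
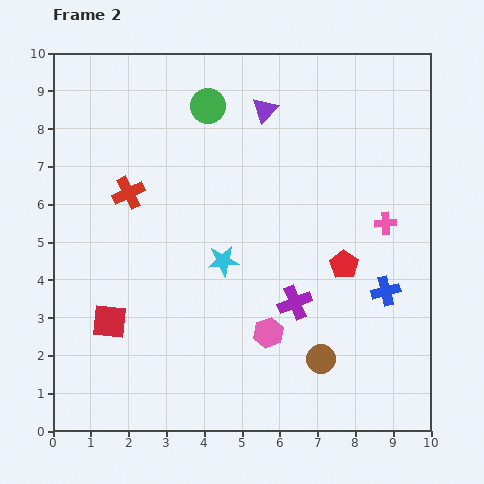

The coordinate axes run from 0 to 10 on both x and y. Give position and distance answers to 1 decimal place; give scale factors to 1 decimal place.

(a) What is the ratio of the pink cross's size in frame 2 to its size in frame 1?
0.7×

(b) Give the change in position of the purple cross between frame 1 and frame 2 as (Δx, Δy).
(3.1, -1.1)

The purple cross was at (3.3, 4.5) in frame 1 and (6.4, 3.4) in frame 2.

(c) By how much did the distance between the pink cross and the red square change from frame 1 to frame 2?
+2.3

Distance in frame 1: 5.4. Distance in frame 2: 7.7.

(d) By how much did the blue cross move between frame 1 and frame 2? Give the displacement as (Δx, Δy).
(1.0, -2.1)

The blue cross was at (7.8, 5.8) in frame 1 and (8.8, 3.7) in frame 2.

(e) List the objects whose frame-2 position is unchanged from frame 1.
the red square, the red pentagon, the brown circle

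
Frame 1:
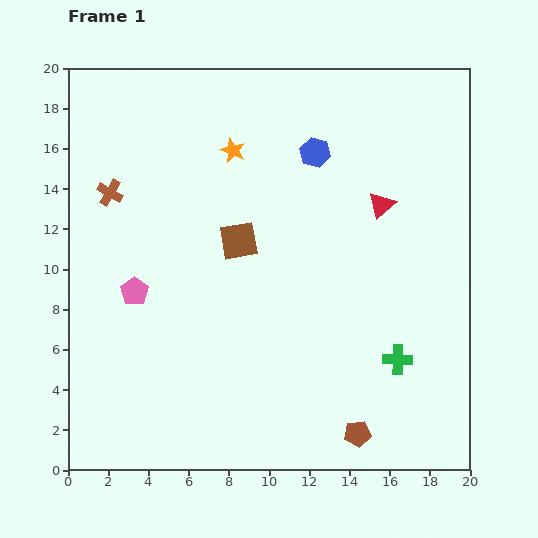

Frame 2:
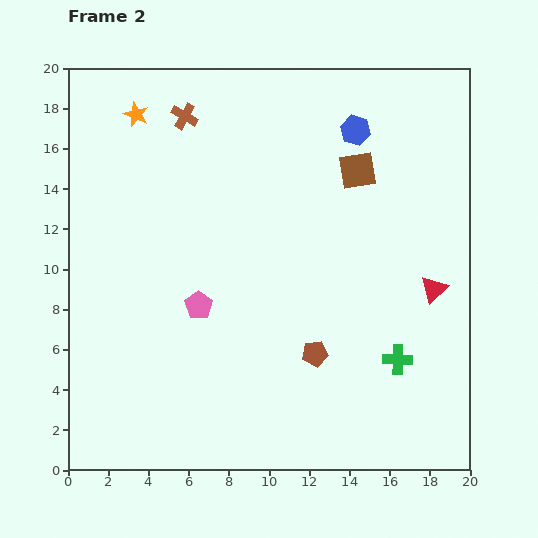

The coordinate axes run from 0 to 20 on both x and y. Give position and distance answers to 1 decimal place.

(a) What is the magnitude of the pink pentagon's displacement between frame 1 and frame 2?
3.3

The pink pentagon moved from (3.3, 8.9) to (6.5, 8.2), a distance of √(3.2² + 0.7²) ≈ 3.3.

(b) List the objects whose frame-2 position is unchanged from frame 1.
the green cross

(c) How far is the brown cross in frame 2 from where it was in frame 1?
5.3

The brown cross moved from (2.1, 13.8) to (5.8, 17.6), a distance of √(3.7² + 3.8²) ≈ 5.3.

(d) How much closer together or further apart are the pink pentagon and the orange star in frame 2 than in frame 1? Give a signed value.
+1.5

Distance in frame 1: 8.5. Distance in frame 2: 10.0.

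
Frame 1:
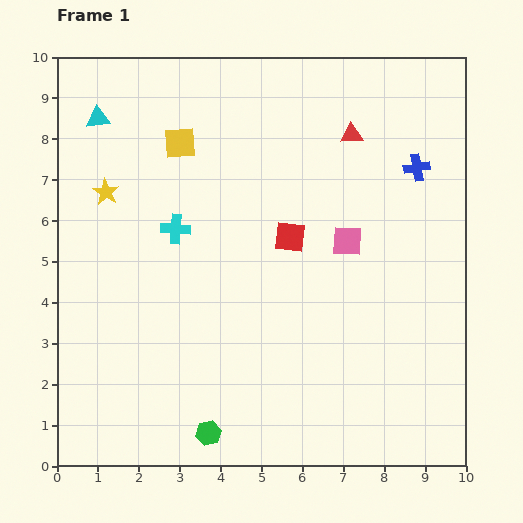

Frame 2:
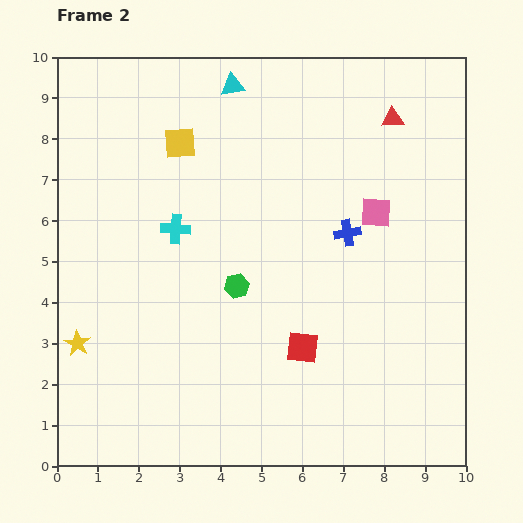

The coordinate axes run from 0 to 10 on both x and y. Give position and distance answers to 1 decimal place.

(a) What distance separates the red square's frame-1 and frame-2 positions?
2.7

The red square moved from (5.7, 5.6) to (6.0, 2.9), a distance of √(0.3² + 2.7²) ≈ 2.7.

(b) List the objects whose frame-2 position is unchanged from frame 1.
the cyan cross, the yellow square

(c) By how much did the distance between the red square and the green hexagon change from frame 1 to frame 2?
-3.0

Distance in frame 1: 5.2. Distance in frame 2: 2.2.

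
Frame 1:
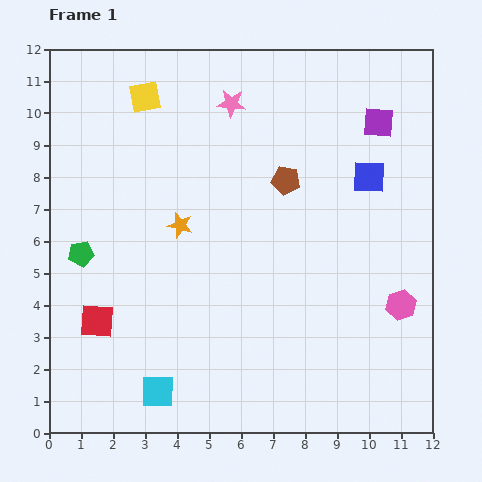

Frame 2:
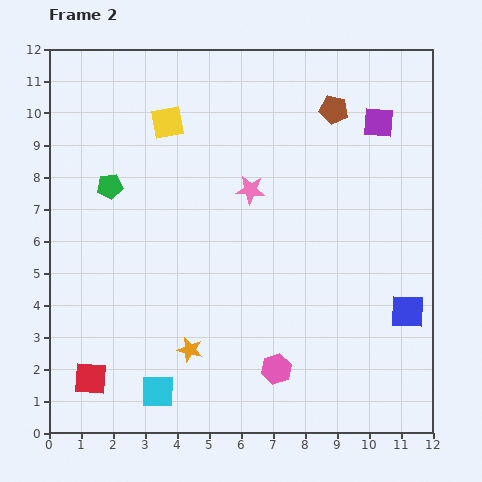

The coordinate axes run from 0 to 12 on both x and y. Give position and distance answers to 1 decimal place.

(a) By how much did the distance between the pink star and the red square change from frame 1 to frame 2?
-0.3

Distance in frame 1: 8.0. Distance in frame 2: 7.7.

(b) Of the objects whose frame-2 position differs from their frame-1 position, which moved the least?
the yellow square

(moved 1.1)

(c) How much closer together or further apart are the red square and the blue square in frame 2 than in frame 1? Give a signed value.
+0.5

Distance in frame 1: 9.6. Distance in frame 2: 10.1.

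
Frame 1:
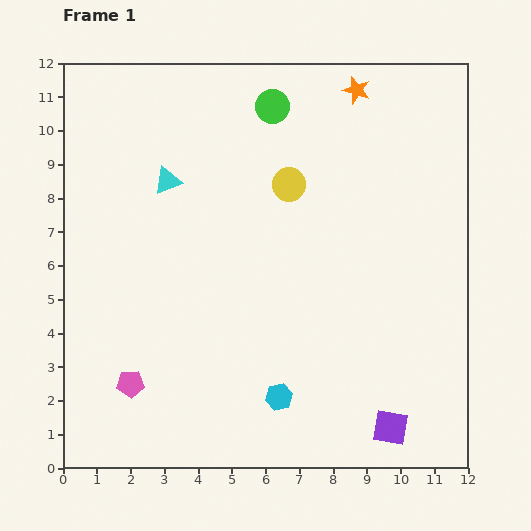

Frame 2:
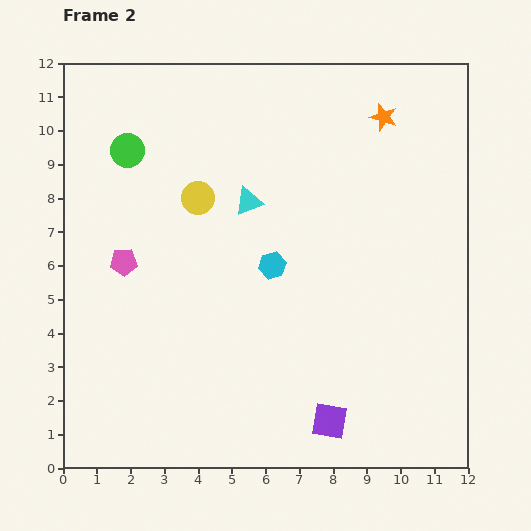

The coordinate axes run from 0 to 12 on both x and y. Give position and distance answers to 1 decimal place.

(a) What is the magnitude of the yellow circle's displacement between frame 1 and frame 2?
2.7

The yellow circle moved from (6.7, 8.4) to (4.0, 8.0), a distance of √(2.7² + 0.4²) ≈ 2.7.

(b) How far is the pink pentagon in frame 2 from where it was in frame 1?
3.6

The pink pentagon moved from (2.0, 2.5) to (1.8, 6.1), a distance of √(0.2² + 3.6²) ≈ 3.6.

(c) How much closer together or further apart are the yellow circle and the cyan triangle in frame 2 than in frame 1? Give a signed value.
-2.1

Distance in frame 1: 3.6. Distance in frame 2: 1.5.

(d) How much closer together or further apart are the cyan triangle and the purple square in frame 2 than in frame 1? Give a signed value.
-2.9

Distance in frame 1: 9.8. Distance in frame 2: 6.9.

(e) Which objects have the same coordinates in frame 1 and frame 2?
none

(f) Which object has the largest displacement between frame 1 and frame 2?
the green circle

(moved 4.5; next 3.9)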